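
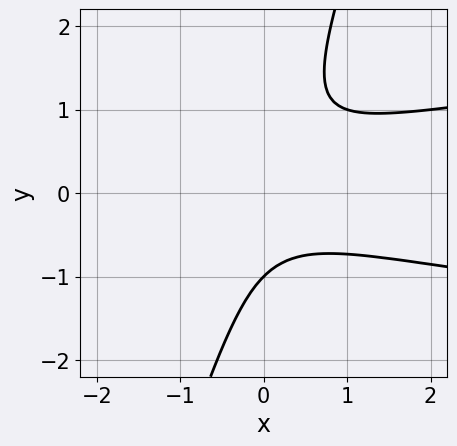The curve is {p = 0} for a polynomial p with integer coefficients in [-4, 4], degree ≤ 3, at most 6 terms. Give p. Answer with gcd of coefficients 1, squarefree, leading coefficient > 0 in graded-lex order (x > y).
3*x*y^2 - y^3 - x^2 - 1

1. The degree is 3 — the shape is more complex than any degree-2 curve.
2. Checking where it meets the axes: it meets the y-axis at y = -1 (among the integer gridlines); it misses every integer gridline on the x-axis.
3. Fitting integer coefficients to these (and the overall shape) gives p.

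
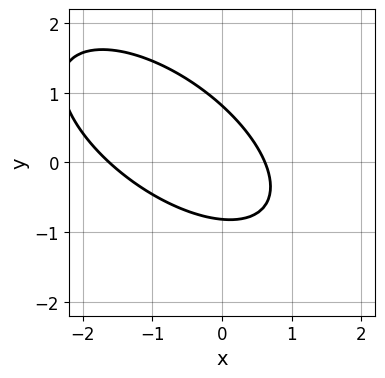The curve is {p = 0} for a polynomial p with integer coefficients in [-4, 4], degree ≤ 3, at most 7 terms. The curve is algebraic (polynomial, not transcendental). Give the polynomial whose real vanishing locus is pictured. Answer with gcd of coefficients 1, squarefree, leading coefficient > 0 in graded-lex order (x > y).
(a) The degree is 2 — a generic line meets the curve in up to 2 points.
(b) Putting this together gives p.

2*x^2 + 3*x*y + 3*y^2 + 2*x - 2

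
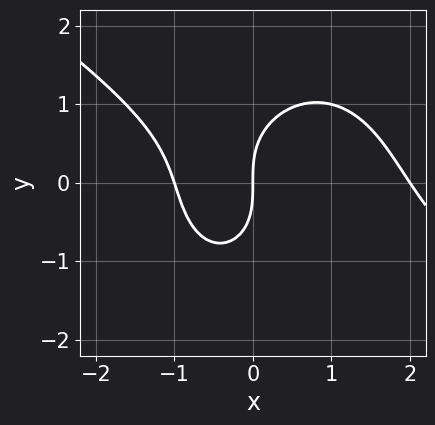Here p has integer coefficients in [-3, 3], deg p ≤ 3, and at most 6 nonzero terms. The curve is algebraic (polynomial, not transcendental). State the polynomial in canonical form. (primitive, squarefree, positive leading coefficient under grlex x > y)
The degree is 3 — the shape is more complex than any degree-2 curve.
Observable constraints: among the integer gridlines, it crosses the x-axis at x ∈ {-1, 0, 2}; one y-axis crossing is at y = 0.
Together with the visible shape, these determine p as stated.

x^3 + x^2*y + y^3 - x^2 - 2*x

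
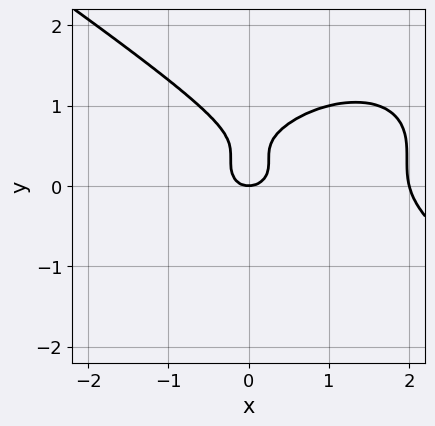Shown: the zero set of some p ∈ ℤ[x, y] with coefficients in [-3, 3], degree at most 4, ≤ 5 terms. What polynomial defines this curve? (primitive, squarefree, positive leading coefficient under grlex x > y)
x^3 + 3*y^3 - 2*x^2 - 3*y^2 + y

First, degree: no degree-2 curve has this shape, so deg p = 3.
Then, against the integer gridlines: the x-axis gridline crossings are at x ∈ {0, 2}; one y-axis crossing is at y = 0.
Finally, fitting integer coefficients to these (and the overall shape) gives p.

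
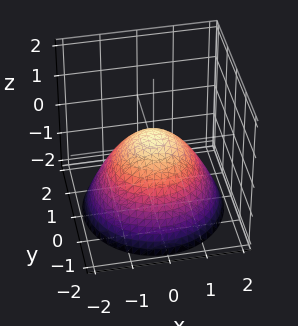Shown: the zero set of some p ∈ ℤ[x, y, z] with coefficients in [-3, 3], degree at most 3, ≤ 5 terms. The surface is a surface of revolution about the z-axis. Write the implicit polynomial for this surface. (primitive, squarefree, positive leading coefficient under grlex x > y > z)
(a) deg p = 2. A generic line meets the surface in up to 2 points.
(b) Symmetries: rotational symmetry about the z-axis ⇒ p depends on x, y only through x² + y².
(c) Reading off the gridlines: a circular section at z = -1 has radius between 1 and 2.
(d) Putting this together gives p.

2*x^2 + 2*y^2 + 3*z - 1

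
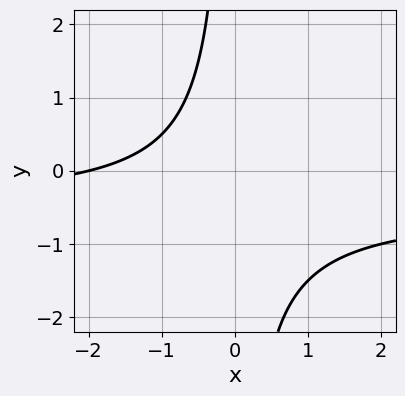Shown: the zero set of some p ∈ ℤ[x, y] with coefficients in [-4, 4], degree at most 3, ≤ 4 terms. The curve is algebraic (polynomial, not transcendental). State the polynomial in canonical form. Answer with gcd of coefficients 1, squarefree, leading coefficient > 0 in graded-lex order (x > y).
(a) The degree is 2 — a generic line meets the curve in up to 2 points.
(b) Observable constraints: it meets the x-axis at x = -2 (among the integer gridlines); it misses every integer gridline on the y-axis.
(c) Assembling these constraints gives the stated polynomial.

2*x*y + x + 2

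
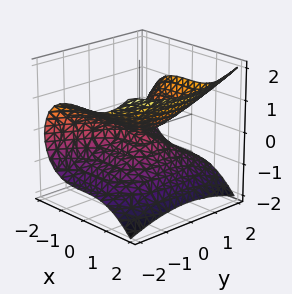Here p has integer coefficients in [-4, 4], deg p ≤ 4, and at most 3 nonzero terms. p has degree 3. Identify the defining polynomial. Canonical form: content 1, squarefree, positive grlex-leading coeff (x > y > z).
x^3 + y^2 - 3*z^2

The degree is 3 — the shape is more complex than any degree-2 surface.
From the visible intercepts: it crosses the z-axis at the gridline z = 0; one y-axis crossing is at y = 0; one x-axis crossing is at x = 0.
Matching integer coefficients to the picture gives p.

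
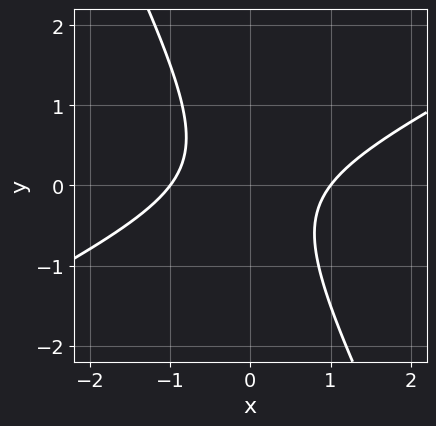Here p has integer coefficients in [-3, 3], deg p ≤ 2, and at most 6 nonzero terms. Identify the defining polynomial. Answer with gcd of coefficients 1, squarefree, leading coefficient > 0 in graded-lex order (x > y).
2*x^2 - 3*x*y - 2*y^2 - 2

(a) deg p = 2. A generic line meets the curve in up to 2 points.
(b) Checking where it meets the axes: the x-axis gridline crossings are at x ∈ {-1, 1}; no y-intercept at any integer in the box.
(c) The integer polynomial consistent with all of this is the stated p.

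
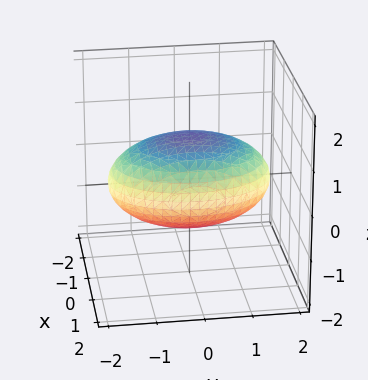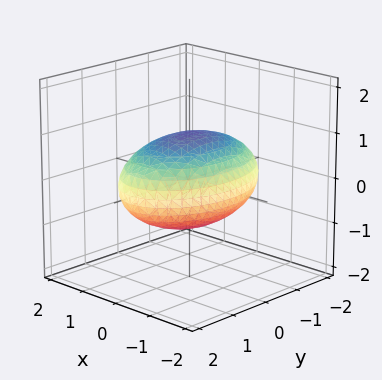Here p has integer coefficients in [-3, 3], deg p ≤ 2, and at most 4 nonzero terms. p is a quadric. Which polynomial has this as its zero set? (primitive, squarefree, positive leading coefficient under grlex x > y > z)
The degree is 2 — a closed, bounded, convex surface; a quadric.
Symmetries: it's symmetric under x → −x, forcing even powers of x; mirror symmetry z ↦ −z ⇒ only even powers of z; the y ↦ −y reflection is a symmetry, so y appears only in even powers.
From the visible intercepts: among the integer gridlines, it crosses the z-axis at z ∈ {-1, 1}.
Fitting integer coefficients to these (and the overall shape) gives p.

2*x^2 + y^2 + 3*z^2 - 3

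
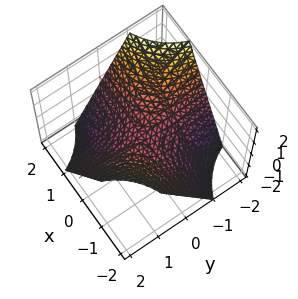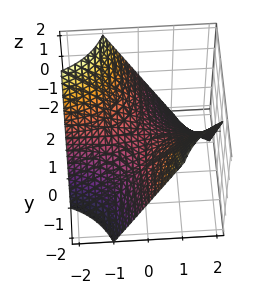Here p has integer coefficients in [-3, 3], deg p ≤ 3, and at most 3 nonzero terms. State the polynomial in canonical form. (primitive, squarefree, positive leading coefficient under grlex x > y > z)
1. deg p = 2. A saddle surface; a quadric.
2. From the visible intercepts: one z-axis crossing is at z = 0; every point of the y-axis in the box is on the surface; every point of the x-axis in the box is on the surface.
3. The integer polynomial consistent with all of this is the stated p.

x*y + z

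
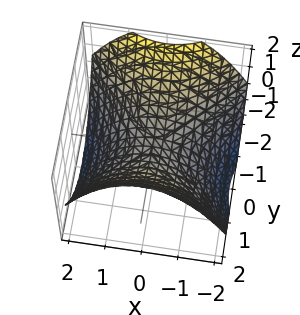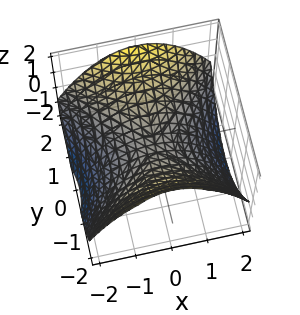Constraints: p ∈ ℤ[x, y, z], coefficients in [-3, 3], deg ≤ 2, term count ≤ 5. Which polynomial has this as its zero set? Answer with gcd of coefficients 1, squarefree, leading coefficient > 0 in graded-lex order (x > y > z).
1. deg p = 2. A hyperbolic paraboloid; a quadric.
2. Symmetries: mirror symmetry x ↦ −x ⇒ only even powers of x; the y ↦ −y reflection is a symmetry, so y appears only in even powers.
3. From the visible intercepts: it meets the y-axis at y = 0 (among the integer gridlines); it crosses the z-axis at the gridline z = 0.
4. Putting this together gives p.

x^2 - y^2 + 2*z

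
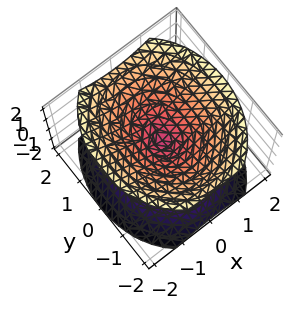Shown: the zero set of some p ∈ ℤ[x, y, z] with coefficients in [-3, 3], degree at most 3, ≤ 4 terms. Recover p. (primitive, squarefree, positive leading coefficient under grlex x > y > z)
First, I count 2 distinct pieces. They look like related sheets of one shape, so recover p as a whole.
Then, the degree is 2 — a double cone through the origin; a quadric.
Then, symmetries: mirror symmetry x ↦ −x ⇒ only even powers of x; mirror symmetry y ↦ −y ⇒ only even powers of y; mirror symmetry z ↦ −z ⇒ only even powers of z.
Then, from the visible intercepts: it meets the y-axis at y = 0 (among the integer gridlines); it meets the x-axis at x = 0 (among the integer gridlines); it meets the z-axis at z = 0 (among the integer gridlines).
Finally, solving for integer coefficients yields p as stated.

3*x^2 + 2*y^2 - 3*z^2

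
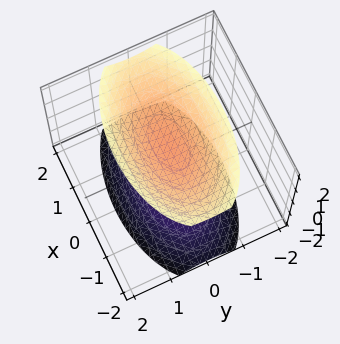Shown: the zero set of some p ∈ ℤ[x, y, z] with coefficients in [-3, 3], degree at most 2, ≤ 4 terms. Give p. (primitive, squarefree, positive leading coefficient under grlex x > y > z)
x^2 + 3*y^2 - 2*z^2 + 3

The picture has 2 separate pieces.
deg p = 2.
Symmetries: mirror symmetry x ↦ −x ⇒ only even powers of x; the z ↦ −z reflection is a symmetry, so z appears only in even powers; the y ↦ −y reflection is a symmetry, so y appears only in even powers.
From the axis intercepts and sections: the surface avoids every integer y-axis point in the box; it misses every integer gridline on the x-axis.
Matching integer coefficients to the picture gives p.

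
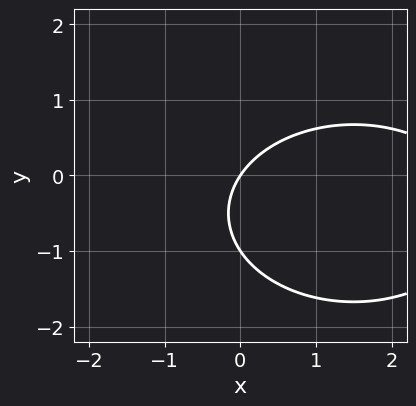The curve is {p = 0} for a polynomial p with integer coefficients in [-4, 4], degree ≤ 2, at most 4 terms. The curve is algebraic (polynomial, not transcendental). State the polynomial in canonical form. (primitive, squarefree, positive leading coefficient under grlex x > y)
x^2 + 2*y^2 - 3*x + 2*y

The degree is 2 — the shape is more complex than any degree-1 curve.
From the axis intercepts and sections: it crosses the x-axis at the gridline x = 0; among the integer gridlines, it crosses the y-axis at y ∈ {-1, 0}.
Fitting integer coefficients to these (and the overall shape) gives p.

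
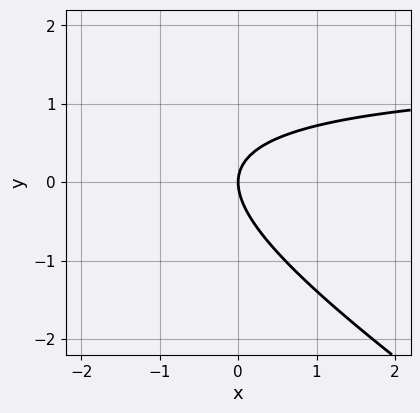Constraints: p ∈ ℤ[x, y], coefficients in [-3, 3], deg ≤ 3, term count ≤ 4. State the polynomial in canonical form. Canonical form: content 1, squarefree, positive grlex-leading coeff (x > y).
2*x*y + 3*y^2 - 3*x

(a) The degree is 2 — the shape is more complex than any degree-1 curve.
(b) From the visible intercepts: one x-axis crossing is at x = 0; one y-axis crossing is at y = 0.
(c) Matching integer coefficients to the picture gives p.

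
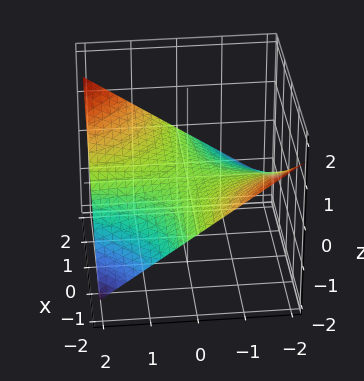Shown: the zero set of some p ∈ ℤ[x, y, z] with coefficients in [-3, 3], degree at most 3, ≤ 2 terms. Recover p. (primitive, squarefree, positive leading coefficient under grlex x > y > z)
x*y - 3*z

Degree: a hyperbolic paraboloid; a quadric, so deg p = 2.
Against the integer gridlines: the visible y-axis segment lies entirely on the surface; every point of the x-axis in the box is on the surface.
Putting this together gives p.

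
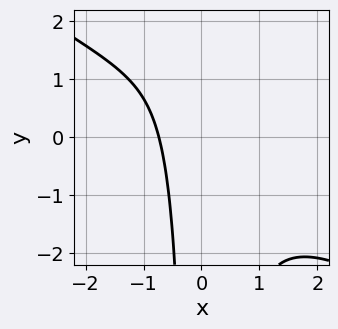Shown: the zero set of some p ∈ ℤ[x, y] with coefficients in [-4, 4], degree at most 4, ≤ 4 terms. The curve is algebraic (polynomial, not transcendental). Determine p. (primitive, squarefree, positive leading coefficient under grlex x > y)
2*x^3 + 3*x^2*y + 3*x + 3

First, degree: no degree-2 curve has this shape, so deg p = 3.
Next, against the integer gridlines: it misses every integer gridline on the y-axis.
Finally, together with the visible shape, these determine p as stated.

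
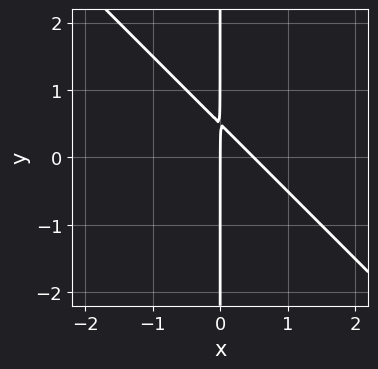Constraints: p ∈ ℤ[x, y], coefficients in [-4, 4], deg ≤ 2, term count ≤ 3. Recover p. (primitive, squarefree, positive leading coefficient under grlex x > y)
1. deg p = 2. The shape is more complex than any degree-1 curve.
2. Checking where it meets the axes: it crosses the x-axis at the gridline x = 0; the visible y-axis segment lies entirely on the curve.
3. Together with the visible shape, these determine p as stated.

2*x^2 + 2*x*y - x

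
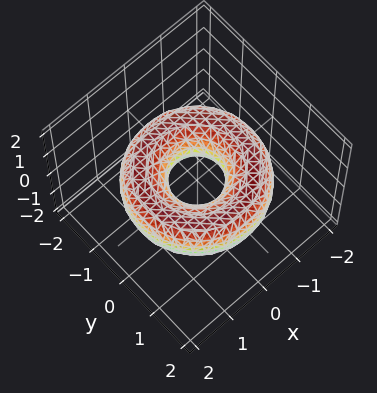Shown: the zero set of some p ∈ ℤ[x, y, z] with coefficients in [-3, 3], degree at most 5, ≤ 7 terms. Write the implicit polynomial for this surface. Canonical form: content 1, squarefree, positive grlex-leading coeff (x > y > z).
x^4 + 2*x^2*y^2 + y^4 - 3*x^2 - 3*y^2 + 3*z^2 + 1

(a) deg p = 4. The shape is more complex than any degree-3 surface.
(b) Symmetry: the surface is invariant under rotation about z: p = q(x² + y², z).
(c) Reading off the gridlines: a circular section at z = 0 has radius between 0 and 1; it misses every integer gridline on the z-axis.
(d) Assembling these constraints gives the stated polynomial.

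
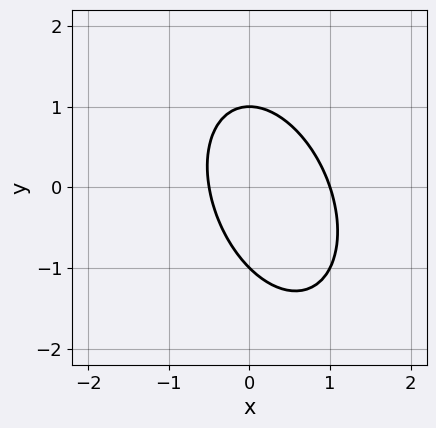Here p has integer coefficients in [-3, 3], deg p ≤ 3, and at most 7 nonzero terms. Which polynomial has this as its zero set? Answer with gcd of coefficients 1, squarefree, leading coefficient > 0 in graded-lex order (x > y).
2*x^2 + x*y + y^2 - x - 1

(a) The degree is 2 — a generic line meets the curve in up to 2 points.
(b) Checking where it meets the axes: among the integer gridlines, it crosses the y-axis at y ∈ {-1, 1}; it meets the x-axis at x = 1 (among the integer gridlines).
(c) Together with the visible shape, these determine p as stated.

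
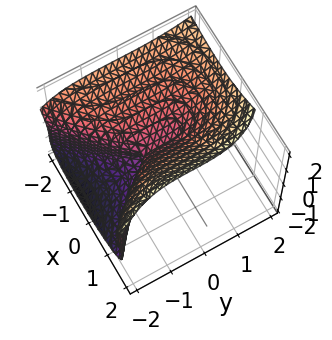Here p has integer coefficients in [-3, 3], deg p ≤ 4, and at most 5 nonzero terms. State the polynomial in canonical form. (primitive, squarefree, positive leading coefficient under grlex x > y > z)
The degree is 3 — a generic line meets the surface in up to 3 points.
Observable constraints: one y-axis crossing is at y = 0; it meets the z-axis at z = 0 (among the integer gridlines); one x-axis crossing is at x = 0.
Matching integer coefficients to the picture gives p.

2*x*z^2 + y^3 - 3*z^3 + 3*x^2 + 2*z^2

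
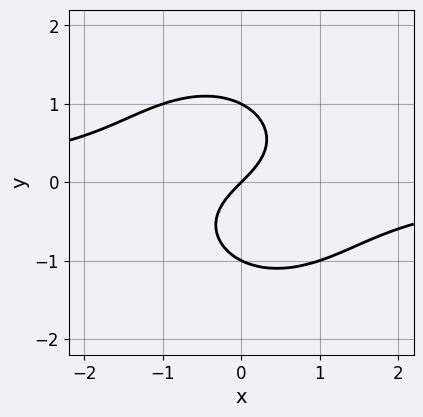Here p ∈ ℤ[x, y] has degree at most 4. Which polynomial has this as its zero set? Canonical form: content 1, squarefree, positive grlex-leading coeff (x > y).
The degree is 3 — the shape is more complex than any degree-2 curve.
Against the integer gridlines: it meets the x-axis at x = 0 (among the integer gridlines); the y-axis gridline crossings are at y ∈ {-1, 0, 1}.
Together with the visible shape, these determine p as stated.

x^2*y + y^3 + x - y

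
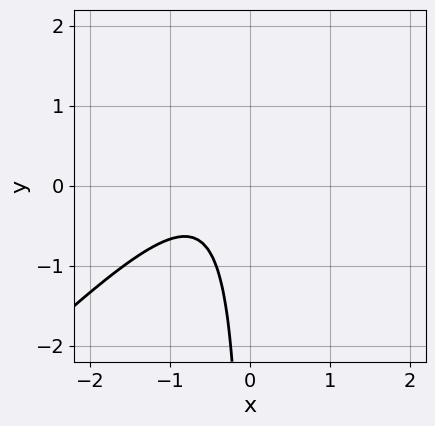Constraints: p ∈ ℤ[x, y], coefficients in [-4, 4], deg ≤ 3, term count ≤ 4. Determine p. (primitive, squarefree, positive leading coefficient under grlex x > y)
deg p = 2.
Observable constraints: no x-intercept at any integer in the box; no y-intercept at any integer in the box.
These observations pin down the coefficients.

3*x^2 - 3*x*y + 3*x + 2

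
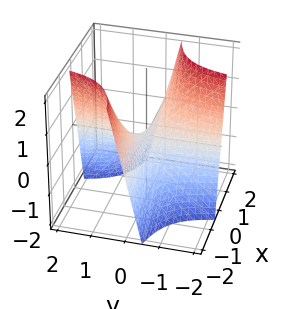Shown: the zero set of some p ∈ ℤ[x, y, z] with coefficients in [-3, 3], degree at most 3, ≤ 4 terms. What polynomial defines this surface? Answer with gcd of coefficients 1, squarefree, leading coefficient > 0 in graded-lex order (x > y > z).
2*x*y + z

(a) deg p = 2. The shape is more complex than any degree-1 surface.
(b) Observable constraints: the visible x-axis segment lies entirely on the surface; one z-axis crossing is at z = 0; the visible y-axis segment lies entirely on the surface.
(c) Together with the visible shape, these determine p as stated.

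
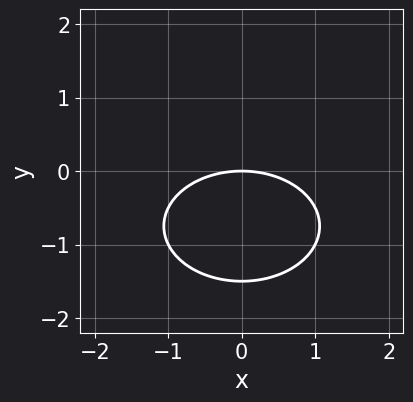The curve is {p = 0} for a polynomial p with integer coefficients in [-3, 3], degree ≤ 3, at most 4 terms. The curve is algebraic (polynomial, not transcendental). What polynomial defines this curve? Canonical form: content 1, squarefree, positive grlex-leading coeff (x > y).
x^2 + 2*y^2 + 3*y

1. deg p = 2. No degree-1 curve has this shape.
2. Symmetries: mirror symmetry x ↦ −x ⇒ only even powers of x.
3. Reading off the gridlines: it crosses the y-axis at the gridline y = 0; it crosses the x-axis at the gridline x = 0.
4. Fitting integer coefficients to these (and the overall shape) gives p.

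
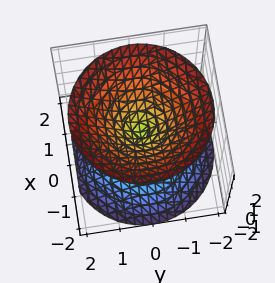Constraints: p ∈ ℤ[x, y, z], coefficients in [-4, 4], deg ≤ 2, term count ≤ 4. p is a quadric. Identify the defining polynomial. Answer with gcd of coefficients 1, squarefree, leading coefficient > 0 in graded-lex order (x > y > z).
x^2 + y^2 - z^2

1. I count 2 distinct pieces.
2. The degree is 2 — two nappes meeting at a single point; a quadric.
3. Symmetries: rotational symmetry about the z-axis ⇒ p depends on x, y only through x² + y²; mirror symmetry z ↦ −z ⇒ only even powers of z.
4. From the axis intercepts and sections: a circular section at z = -1 has radius exactly 1; it crosses the x-axis at the gridline x = 0; it meets the z-axis at z = 0 (among the integer gridlines).
5. These observations pin down the coefficients.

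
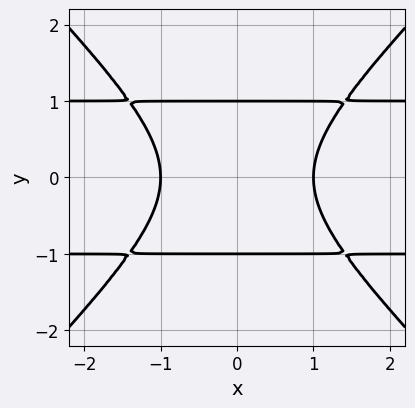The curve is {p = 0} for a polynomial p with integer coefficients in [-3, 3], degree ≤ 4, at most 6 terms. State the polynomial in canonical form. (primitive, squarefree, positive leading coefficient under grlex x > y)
x^2*y^2 - y^4 - x^2 + 1

First, the degree is 4 — the shape is more complex than any degree-3 curve.
Next, symmetries: it's symmetric under y → −y, forcing even powers of y; the x ↦ −x reflection is a symmetry, so x appears only in even powers.
Next, from the axis intercepts and sections: the x-axis gridline crossings are at x ∈ {-1, 1}; among the integer gridlines, it crosses the y-axis at y ∈ {-1, 1}.
Finally, these observations pin down the coefficients.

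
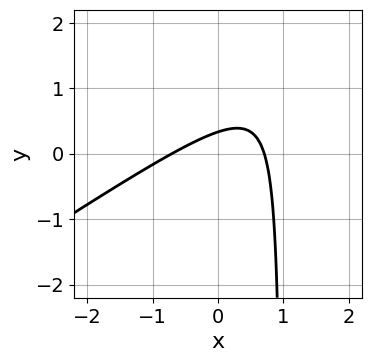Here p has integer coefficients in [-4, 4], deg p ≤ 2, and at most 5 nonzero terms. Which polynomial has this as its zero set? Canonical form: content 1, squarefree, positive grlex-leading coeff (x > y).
2*x^2 - 3*x*y + 3*y - 1

First, deg p = 2. The shape is more complex than any degree-1 curve.
Finally, the integer polynomial consistent with all of this is the stated p.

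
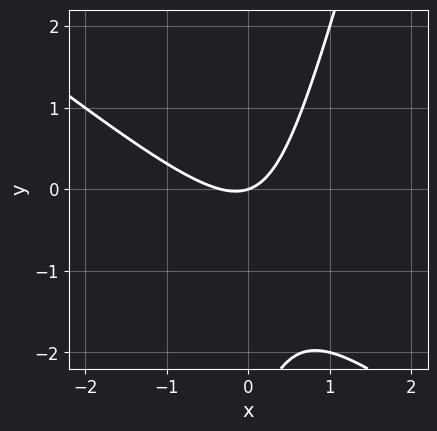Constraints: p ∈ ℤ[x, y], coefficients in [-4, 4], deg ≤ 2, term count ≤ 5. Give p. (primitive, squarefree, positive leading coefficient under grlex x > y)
3*x^2 + 3*x*y - y^2 + x - 3*y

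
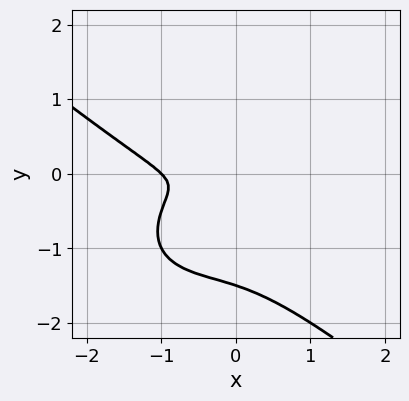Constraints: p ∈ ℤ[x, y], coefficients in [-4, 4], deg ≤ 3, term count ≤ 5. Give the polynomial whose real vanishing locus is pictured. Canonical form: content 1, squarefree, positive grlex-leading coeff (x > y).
x^3 + 2*y^3 + x^2 - x*y + 3*y^2

1. deg p = 3.
2. Checking where it meets the axes: it crosses the x-axis at the gridline x = -1.
3. Fitting integer coefficients to these (and the overall shape) gives p.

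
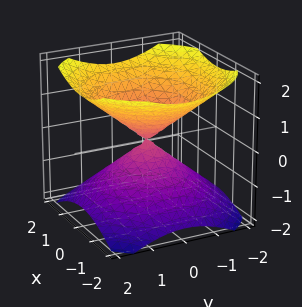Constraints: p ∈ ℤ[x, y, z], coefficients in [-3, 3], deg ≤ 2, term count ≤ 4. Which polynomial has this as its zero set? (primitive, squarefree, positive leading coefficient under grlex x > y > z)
2*x^2 + 2*y^2 - 3*z^2

First, the picture has 2 separate pieces. They look like related sheets of one shape, so recover p as a whole.
Next, the degree is 2 — two nappes meeting at a single point; a quadric.
Next, symmetries: rotational symmetry about the z-axis ⇒ p depends on x, y only through x² + y²; the z ↦ −z reflection is a symmetry, so z appears only in even powers.
Next, observable constraints: it crosses the y-axis at the gridline y = 0; one z-axis crossing is at z = 0; it crosses the x-axis at the gridline x = 0.
Finally, together with the visible shape, these determine p as stated.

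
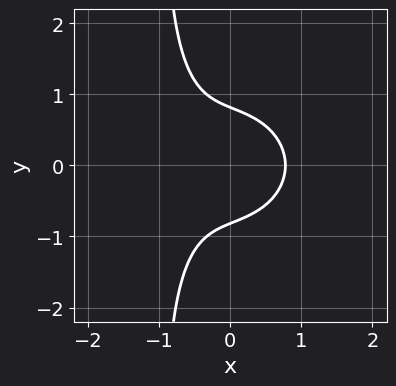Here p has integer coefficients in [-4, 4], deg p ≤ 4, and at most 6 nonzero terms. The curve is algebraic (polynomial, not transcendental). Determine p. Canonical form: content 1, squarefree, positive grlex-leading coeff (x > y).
1. The degree is 3 — a generic line meets the curve in up to 3 points.
2. Symmetries: it's symmetric under y → −y, forcing even powers of y.
3. Assembling these constraints gives the stated polynomial.

3*x^3 + 3*x*y^2 + x^2 + 3*y^2 - 2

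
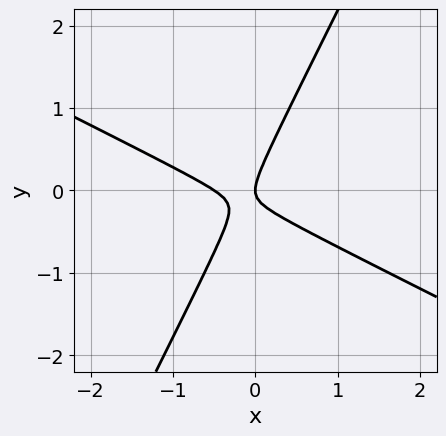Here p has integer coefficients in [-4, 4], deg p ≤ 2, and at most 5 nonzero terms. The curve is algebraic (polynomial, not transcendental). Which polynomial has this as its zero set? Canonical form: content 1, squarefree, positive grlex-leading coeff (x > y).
2*x^2 + 3*x*y - 2*y^2 + x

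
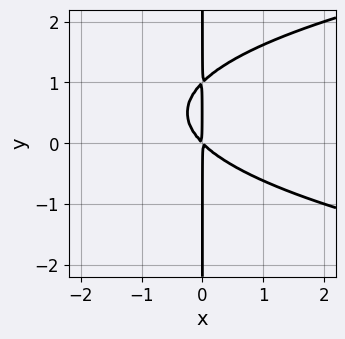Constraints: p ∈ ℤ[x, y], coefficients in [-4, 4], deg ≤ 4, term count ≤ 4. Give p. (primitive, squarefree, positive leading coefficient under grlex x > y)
Degree: a generic line meets the curve in up to 3 points, so deg p = 3.
From the visible intercepts: every point of the y-axis in the box is on the curve.
The integer polynomial consistent with all of this is the stated p.

x*y^2 - x^2 - x*y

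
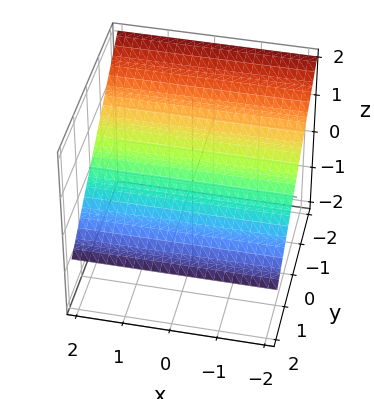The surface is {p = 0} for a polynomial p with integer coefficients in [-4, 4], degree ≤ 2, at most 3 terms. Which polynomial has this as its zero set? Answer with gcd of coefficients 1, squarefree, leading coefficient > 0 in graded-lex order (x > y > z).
2*y + 3*z - 2

(a) Degree: the surface is flat (a plane), so deg p = 1.
(b) Observable constraints: it misses every integer gridline on the x-axis; one y-axis crossing is at y = 1.
(c) Solving for integer coefficients yields p as stated.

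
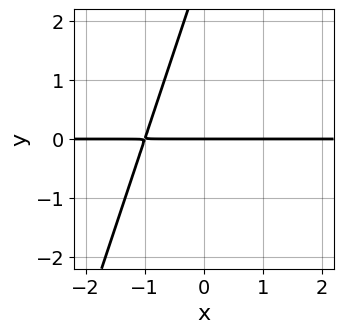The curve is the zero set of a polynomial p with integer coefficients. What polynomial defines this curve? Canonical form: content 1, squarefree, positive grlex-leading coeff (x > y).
3*x*y - y^2 + 3*y

(a) Degree: a generic line meets the curve in up to 2 points, so deg p = 2.
(b) Observable constraints: the visible x-axis segment lies entirely on the curve; it meets the y-axis at y = 0 (among the integer gridlines).
(c) Matching integer coefficients to the picture gives p.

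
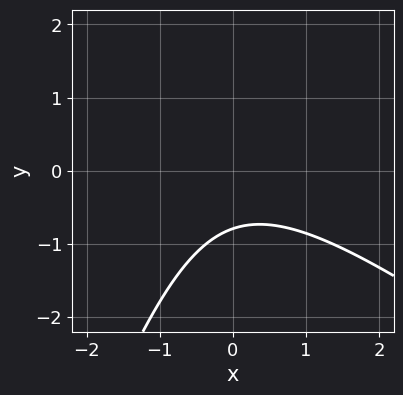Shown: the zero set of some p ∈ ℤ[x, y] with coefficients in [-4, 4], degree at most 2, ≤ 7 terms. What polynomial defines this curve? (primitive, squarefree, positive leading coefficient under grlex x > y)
Degree: the shape is more complex than any degree-1 curve, so deg p = 2.
Reading off the gridlines: it misses every integer gridline on the x-axis.
Assembling these constraints gives the stated polynomial.

2*x^2 + 2*x*y - y^2 + 3*y + 3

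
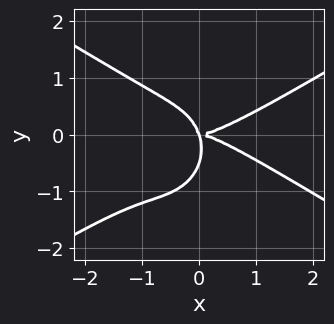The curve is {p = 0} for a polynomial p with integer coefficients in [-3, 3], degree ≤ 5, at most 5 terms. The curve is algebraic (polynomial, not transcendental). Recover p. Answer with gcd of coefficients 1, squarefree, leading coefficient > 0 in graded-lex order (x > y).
(a) Degree: the shape is more complex than any degree-3 curve, so deg p = 4.
(b) Against the integer gridlines: one x-axis crossing is at x = 0; one y-axis crossing is at y = 0.
(c) The integer polynomial consistent with all of this is the stated p.

x^4 - 2*x^2*y^2 - 2*y^4 - 3*x*y^2 - y^3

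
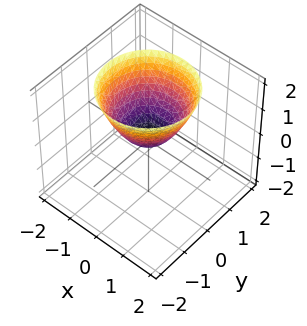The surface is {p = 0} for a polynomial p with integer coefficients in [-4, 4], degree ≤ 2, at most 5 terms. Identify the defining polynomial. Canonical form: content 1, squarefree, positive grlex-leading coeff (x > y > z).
First, deg p = 2. A paraboloid; a quadric.
Next, by symmetry, the z-axis is an axis of rotation, so x and y enter only as x² + y².
Next, from the visible intercepts: it crosses the z-axis at the gridline z = 0; a circular section at z = 1 has radius exactly 1; it meets the x-axis at x = 0 (among the integer gridlines).
Finally, together with the visible shape, these determine p as stated.

x^2 + y^2 - z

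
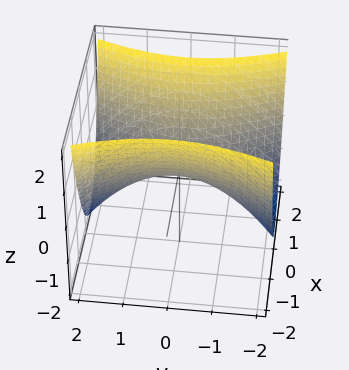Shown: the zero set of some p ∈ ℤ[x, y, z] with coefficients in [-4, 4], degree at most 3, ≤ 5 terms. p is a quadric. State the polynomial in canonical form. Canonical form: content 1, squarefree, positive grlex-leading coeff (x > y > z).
1. deg p = 2. A hyperbolic paraboloid; a quadric.
2. Symmetries: mirror symmetry y ↦ −y ⇒ only even powers of y; mirror symmetry x ↦ −x ⇒ only even powers of x.
3. From the visible intercepts: it meets the x-axis at x = 0 (among the integer gridlines); it crosses the y-axis at the gridline y = 0; it crosses the z-axis at the gridline z = 0.
4. Fitting integer coefficients to these (and the overall shape) gives p.

3*x^2 - y^2 - 3*z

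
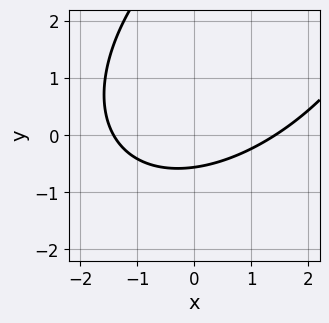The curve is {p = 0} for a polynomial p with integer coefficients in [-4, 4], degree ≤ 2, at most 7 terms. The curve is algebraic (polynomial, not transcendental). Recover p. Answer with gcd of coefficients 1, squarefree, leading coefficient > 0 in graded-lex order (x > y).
x^2 - x*y + y^2 - 3*y - 2

1. The degree is 2 — no degree-1 curve has this shape.
2. Putting this together gives p.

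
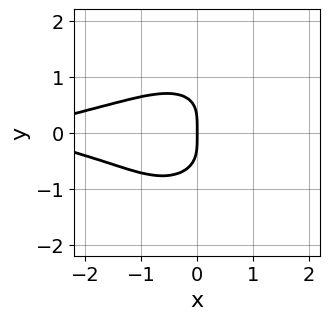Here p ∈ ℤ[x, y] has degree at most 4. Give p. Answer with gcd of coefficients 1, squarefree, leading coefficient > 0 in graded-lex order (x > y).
3*x^2*y^2 - x*y^3 + 3*y^4 + x^2 + 3*x

Degree: a generic line meets the curve in up to 4 points, so deg p = 4.
Against the integer gridlines: one x-axis crossing is at x = 0; it meets the y-axis at y = 0 (among the integer gridlines).
The integer polynomial consistent with all of this is the stated p.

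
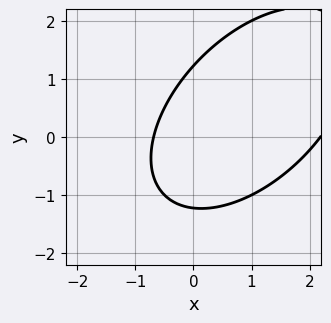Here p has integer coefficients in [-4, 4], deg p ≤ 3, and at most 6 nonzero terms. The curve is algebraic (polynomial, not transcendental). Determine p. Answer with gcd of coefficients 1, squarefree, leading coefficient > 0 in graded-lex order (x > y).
2*x^2 - 2*x*y + 2*y^2 - 3*x - 3

1. The degree is 2 — the shape is more complex than any degree-1 curve.
2. Putting this together gives p.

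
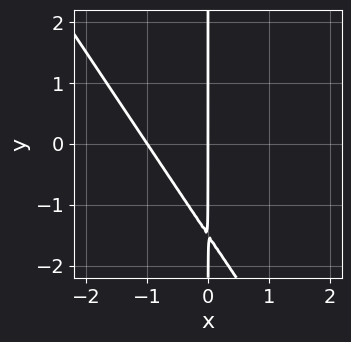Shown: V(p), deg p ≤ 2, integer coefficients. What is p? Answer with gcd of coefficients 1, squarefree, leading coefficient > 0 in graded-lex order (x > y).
First, the degree is 2 — a generic line meets the curve in up to 2 points.
Then, from the axis intercepts and sections: among the integer gridlines, it crosses the x-axis at x ∈ {-1, 0}; every point of the y-axis in the box is on the curve.
Finally, assembling these constraints gives the stated polynomial.

3*x^2 + 2*x*y + 3*x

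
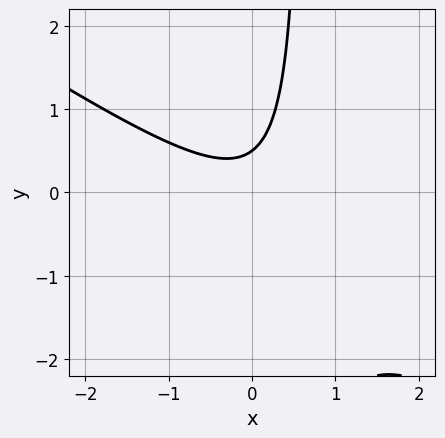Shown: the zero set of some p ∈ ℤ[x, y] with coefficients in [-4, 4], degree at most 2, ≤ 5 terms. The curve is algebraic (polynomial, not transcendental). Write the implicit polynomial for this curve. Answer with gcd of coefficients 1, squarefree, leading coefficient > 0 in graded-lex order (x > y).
2*x^2 + 3*x*y - 2*y + 1

First, degree: the shape is more complex than any degree-1 curve, so deg p = 2.
Then, observable constraints: the curve avoids every integer x-axis point in the box.
Finally, putting this together gives p.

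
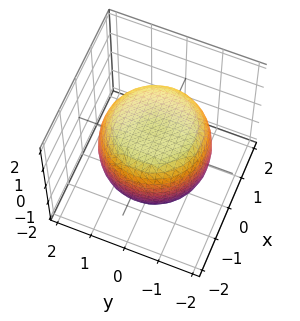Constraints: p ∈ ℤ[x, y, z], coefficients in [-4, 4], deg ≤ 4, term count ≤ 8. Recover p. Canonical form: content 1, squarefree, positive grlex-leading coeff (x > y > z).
x^4 + 2*x^2*y^2 + y^4 - x^2 - y^2 + 2*z^2 - 3

deg p = 4.
Symmetry: the surface is invariant under rotation about z: p = q(x² + y², z).
Observable constraints: a circular section at z = -1 has radius between 1 and 2.
Fitting integer coefficients to these (and the overall shape) gives p.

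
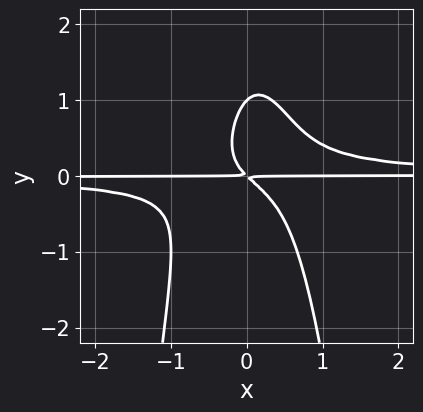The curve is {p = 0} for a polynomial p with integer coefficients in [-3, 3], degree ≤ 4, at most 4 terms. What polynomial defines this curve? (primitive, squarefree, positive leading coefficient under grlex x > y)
1. deg p = 4. A generic line meets the curve in up to 4 points.
2. From the axis intercepts and sections: it meets the y-axis at y = 1 (among the integer gridlines); the visible x-axis segment lies entirely on the curve.
3. Matching integer coefficients to the picture gives p.

3*x^2*y^2 + y^3 - x*y - y^2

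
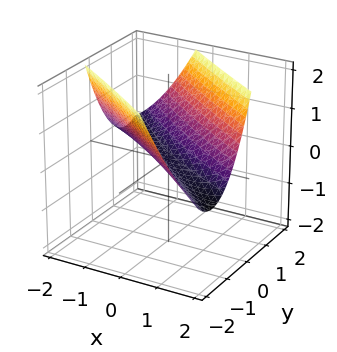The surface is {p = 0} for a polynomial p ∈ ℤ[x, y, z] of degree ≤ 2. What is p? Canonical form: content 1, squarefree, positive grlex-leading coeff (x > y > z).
deg p = 2. The shape is more complex than any degree-1 surface.
Against the integer gridlines: it meets the z-axis at z = 0 (among the integer gridlines); one x-axis crossing is at x = 0; it meets the y-axis at y = 0 (among the integer gridlines).
Together with the visible shape, these determine p as stated.

x^2 + 3*x*y + 2*y^2 - 3*z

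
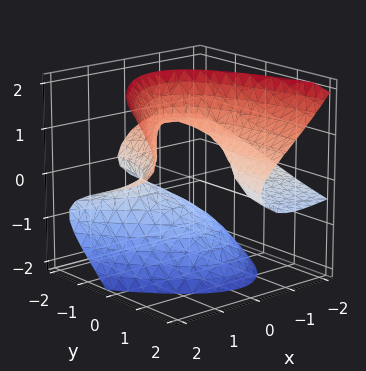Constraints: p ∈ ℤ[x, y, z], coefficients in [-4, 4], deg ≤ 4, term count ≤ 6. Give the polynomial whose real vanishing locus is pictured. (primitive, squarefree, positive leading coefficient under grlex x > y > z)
3*x^2*z - 3*y*z^2 - 2*z^3 - 2*x*y - 1

The degree is 3 — a generic line meets the surface in up to 3 points.
Reading off the gridlines: it misses every integer gridline on the x-axis; no y-intercept at any integer in the box.
Together with the visible shape, these determine p as stated.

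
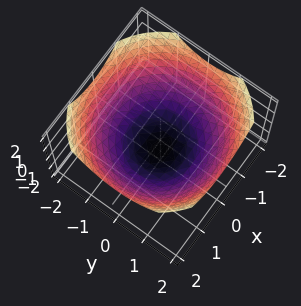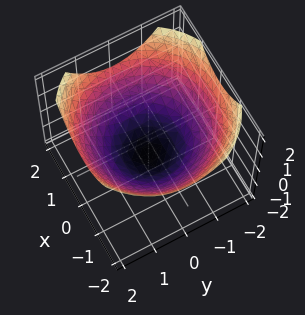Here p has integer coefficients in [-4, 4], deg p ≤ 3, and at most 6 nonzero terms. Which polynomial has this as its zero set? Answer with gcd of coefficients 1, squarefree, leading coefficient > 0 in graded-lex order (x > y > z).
x^2 + y^2 - 2*z - 2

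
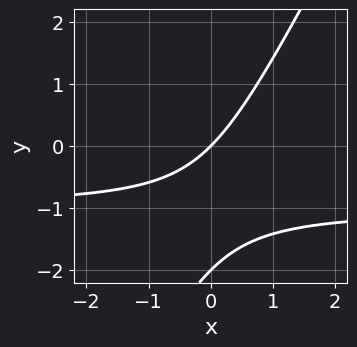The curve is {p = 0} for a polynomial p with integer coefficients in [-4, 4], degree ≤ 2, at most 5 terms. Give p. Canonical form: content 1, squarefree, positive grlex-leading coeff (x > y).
2*x*y - y^2 + 2*x - 2*y

Degree: a generic line meets the curve in up to 2 points, so deg p = 2.
Reading off the gridlines: it crosses the x-axis at the gridline x = 0; among the integer gridlines, it crosses the y-axis at y ∈ {-2, 0}.
Fitting integer coefficients to these (and the overall shape) gives p.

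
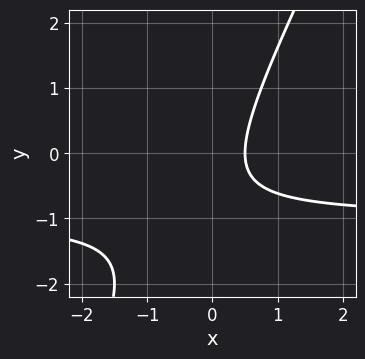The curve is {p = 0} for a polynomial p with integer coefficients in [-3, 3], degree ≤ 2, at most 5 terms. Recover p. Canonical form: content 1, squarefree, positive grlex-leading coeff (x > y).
2*x*y - y^2 + 2*x - y - 1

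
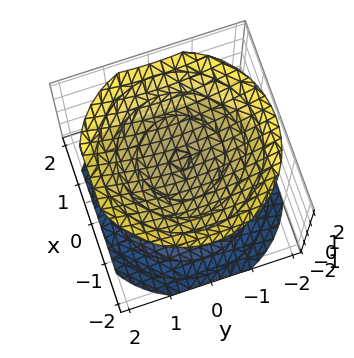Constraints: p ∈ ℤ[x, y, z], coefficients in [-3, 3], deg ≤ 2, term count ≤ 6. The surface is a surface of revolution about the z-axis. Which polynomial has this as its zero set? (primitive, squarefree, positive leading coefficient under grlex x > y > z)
First, the picture has 2 separate pieces.
Then, degree: no degree-1 surface has this shape, so deg p = 2.
Then, symmetry: the z-axis is an axis of rotation, so x and y enter only as x² + y².
Then, observable constraints: the surface avoids every integer x-axis point in the box; among the integer gridlines, it crosses the z-axis at z ∈ {-1, 1}; no y-intercept at any integer in the box.
Finally, these observations pin down the coefficients.

2*x^2 + 2*y^2 - 3*z^2 + 3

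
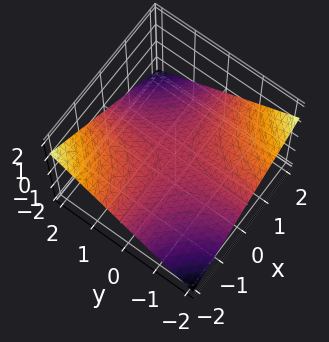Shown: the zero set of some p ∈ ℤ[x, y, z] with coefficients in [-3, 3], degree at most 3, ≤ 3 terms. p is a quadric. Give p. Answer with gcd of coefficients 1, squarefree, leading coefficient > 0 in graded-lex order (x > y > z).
Degree: a hyperbolic paraboloid; a quadric, so deg p = 2.
Observable constraints: it crosses the z-axis at the gridline z = 0; the visible y-axis segment lies entirely on the surface.
Assembling these constraints gives the stated polynomial. Check: (-1, 0, 0) on the x-axis lies on the surface, and p(-1, 0, 0) = 0. ✓

x*y + 3*z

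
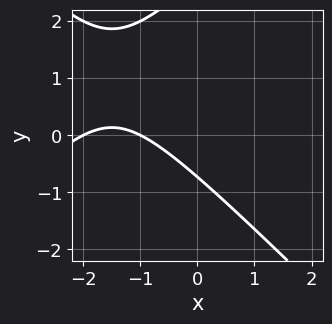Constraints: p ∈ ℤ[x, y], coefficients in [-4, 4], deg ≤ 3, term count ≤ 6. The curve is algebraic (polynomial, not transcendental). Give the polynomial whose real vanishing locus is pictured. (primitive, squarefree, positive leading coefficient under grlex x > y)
(a) Degree: the shape is more complex than any degree-1 curve, so deg p = 2.
(b) From the axis intercepts and sections: the x-axis gridline crossings are at x ∈ {-2, -1}.
(c) The integer polynomial consistent with all of this is the stated p.

x^2 - y^2 + 3*x + 2*y + 2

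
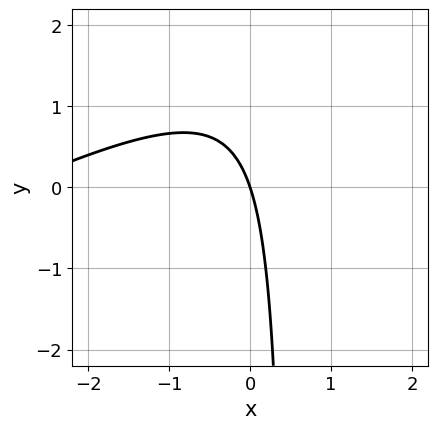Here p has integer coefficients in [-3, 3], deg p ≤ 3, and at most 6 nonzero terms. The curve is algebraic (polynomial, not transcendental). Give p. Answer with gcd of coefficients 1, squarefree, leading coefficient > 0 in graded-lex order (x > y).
deg p = 2. A generic line meets the curve in up to 2 points.
Checking where it meets the axes: it crosses the y-axis at the gridline y = 0; one x-axis crossing is at x = 0.
Matching integer coefficients to the picture gives p.

x^2 - 2*x*y + 3*x + y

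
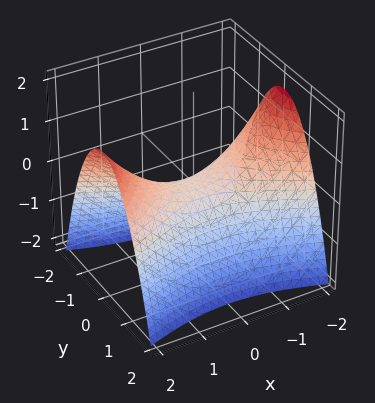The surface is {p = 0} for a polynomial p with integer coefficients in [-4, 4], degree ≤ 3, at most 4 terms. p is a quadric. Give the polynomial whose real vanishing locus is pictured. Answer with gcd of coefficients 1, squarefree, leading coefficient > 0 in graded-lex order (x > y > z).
x^2 - 3*y^2 - 3*z

(a) deg p = 2.
(b) Symmetries: the x ↦ −x reflection is a symmetry, so x appears only in even powers; mirror symmetry y ↦ −y ⇒ only even powers of y.
(c) Reading off the gridlines: it meets the z-axis at z = 0 (among the integer gridlines); one y-axis crossing is at y = 0; one x-axis crossing is at x = 0.
(d) These observations pin down the coefficients.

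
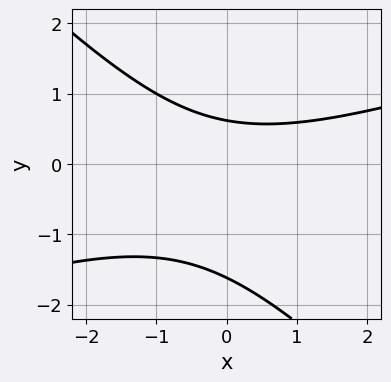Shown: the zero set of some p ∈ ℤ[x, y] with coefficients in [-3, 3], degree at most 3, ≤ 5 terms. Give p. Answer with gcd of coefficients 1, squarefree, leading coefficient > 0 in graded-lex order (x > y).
x^2 - 2*x*y - 3*y^2 - 3*y + 3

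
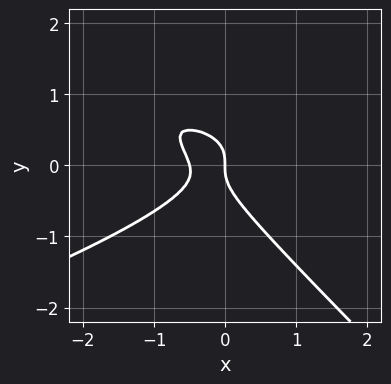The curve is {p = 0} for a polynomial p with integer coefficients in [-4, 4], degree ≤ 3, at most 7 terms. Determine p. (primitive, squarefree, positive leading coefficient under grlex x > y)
x^2*y - 2*x*y^2 - 3*y^3 - 2*x^2 - x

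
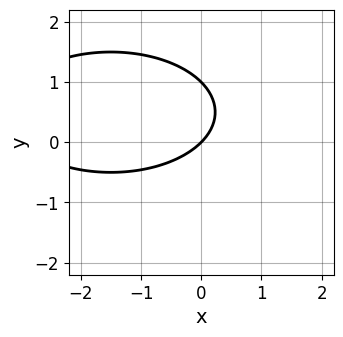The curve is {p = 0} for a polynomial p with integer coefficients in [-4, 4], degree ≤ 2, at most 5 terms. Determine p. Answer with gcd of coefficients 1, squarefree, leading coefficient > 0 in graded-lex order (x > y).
x^2 + 3*y^2 + 3*x - 3*y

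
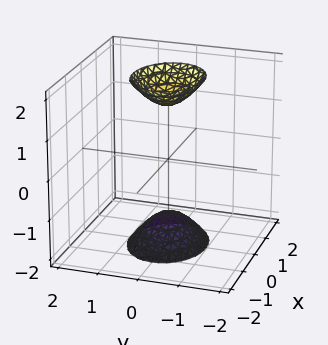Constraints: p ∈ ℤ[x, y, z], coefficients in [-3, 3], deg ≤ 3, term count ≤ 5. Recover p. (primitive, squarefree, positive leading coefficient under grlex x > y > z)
2*x^2 + 3*y^2 - z^2 + 2

(a) There are 2 components. They look like related sheets of one shape, so recover p as a whole.
(b) deg p = 2. Two separate bowl-shaped sheets opening away from each other; a quadric.
(c) Symmetries: it's symmetric under x → −x, forcing even powers of x; the y ↦ −y reflection is a symmetry, so y appears only in even powers; it's symmetric under z → −z, forcing even powers of z.
(d) Checking where it meets the axes: the surface avoids every integer x-axis point in the box; no y-intercept at any integer in the box.
(e) Solving for integer coefficients yields p as stated.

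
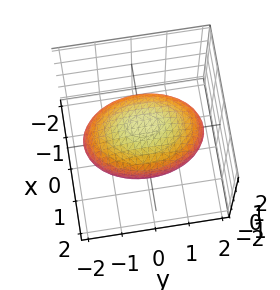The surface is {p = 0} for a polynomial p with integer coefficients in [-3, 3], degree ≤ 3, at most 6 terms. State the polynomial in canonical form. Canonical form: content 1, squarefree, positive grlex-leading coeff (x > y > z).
2*x^2 + y^2 + 3*z^2 - 3

(a) The degree is 2 — a closed, bounded, convex surface; a quadric.
(b) Symmetries: it's symmetric under x → −x, forcing even powers of x; the y ↦ −y reflection is a symmetry, so y appears only in even powers; the z ↦ −z reflection is a symmetry, so z appears only in even powers.
(c) From the axis intercepts and sections: the z-axis gridline crossings are at z ∈ {-1, 1}.
(d) The integer polynomial consistent with all of this is the stated p.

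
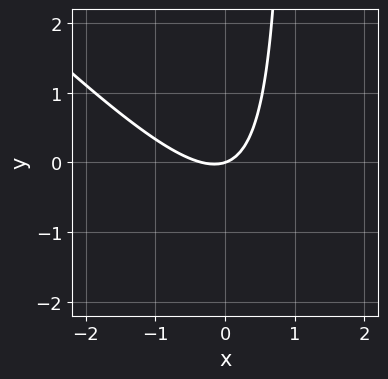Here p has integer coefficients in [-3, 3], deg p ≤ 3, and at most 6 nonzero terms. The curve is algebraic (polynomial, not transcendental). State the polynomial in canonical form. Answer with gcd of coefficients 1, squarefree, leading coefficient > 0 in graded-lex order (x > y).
3*x^2 + 3*x*y + x - 3*y

The degree is 2 — a generic line meets the curve in up to 2 points.
Observable constraints: one x-axis crossing is at x = 0; one y-axis crossing is at y = 0.
Assembling these constraints gives the stated polynomial.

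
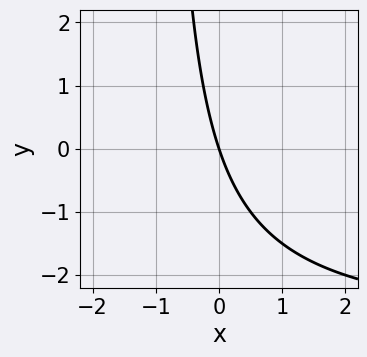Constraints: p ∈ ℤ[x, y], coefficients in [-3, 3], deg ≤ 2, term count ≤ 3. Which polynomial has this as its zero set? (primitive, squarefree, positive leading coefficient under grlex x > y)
The degree is 2 — the shape is more complex than any degree-1 curve.
Observable constraints: it meets the x-axis at x = 0 (among the integer gridlines); it meets the y-axis at y = 0 (among the integer gridlines).
Matching integer coefficients to the picture gives p.

x*y + 3*x + y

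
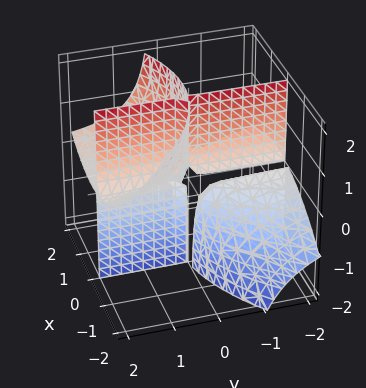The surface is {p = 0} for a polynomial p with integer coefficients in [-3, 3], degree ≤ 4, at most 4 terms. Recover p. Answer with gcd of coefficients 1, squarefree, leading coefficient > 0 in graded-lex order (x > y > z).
x^3 - 3*x*y*z - x^2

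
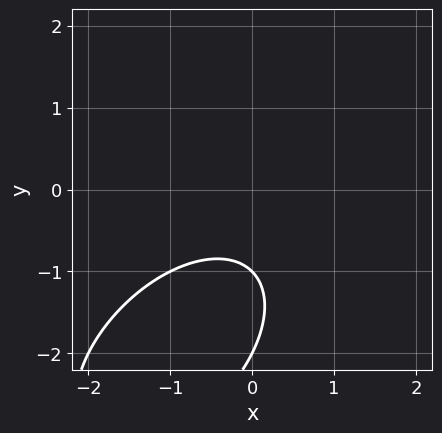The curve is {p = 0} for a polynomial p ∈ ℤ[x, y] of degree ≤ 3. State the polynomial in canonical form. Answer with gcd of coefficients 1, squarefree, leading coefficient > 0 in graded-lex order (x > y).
First, the degree is 2 — no degree-1 curve has this shape.
Next, from the visible intercepts: among the integer gridlines, it crosses the y-axis at y ∈ {-2, -1}; it misses every integer gridline on the x-axis.
Finally, assembling these constraints gives the stated polynomial.

x^2 - x*y + y^2 + 3*y + 2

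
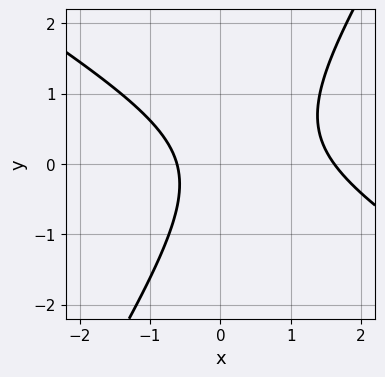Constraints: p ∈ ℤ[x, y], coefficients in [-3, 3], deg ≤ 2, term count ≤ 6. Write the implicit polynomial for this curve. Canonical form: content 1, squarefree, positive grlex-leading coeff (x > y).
1. The degree is 2 — no degree-1 curve has this shape.
2. From the axis intercepts and sections: it misses every integer gridline on the y-axis.
3. Fitting integer coefficients to these (and the overall shape) gives p.

x^2 + x*y - y^2 - x - 1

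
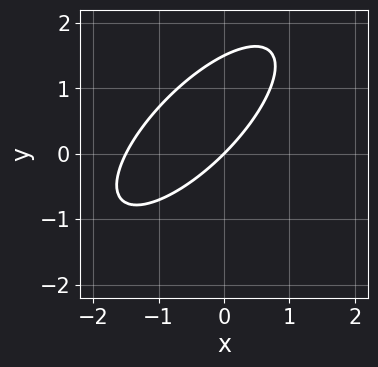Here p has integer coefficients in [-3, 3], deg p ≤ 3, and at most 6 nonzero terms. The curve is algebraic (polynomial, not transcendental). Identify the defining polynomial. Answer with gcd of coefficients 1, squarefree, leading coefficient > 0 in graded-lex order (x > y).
2*x^2 - 3*x*y + 2*y^2 + 3*x - 3*y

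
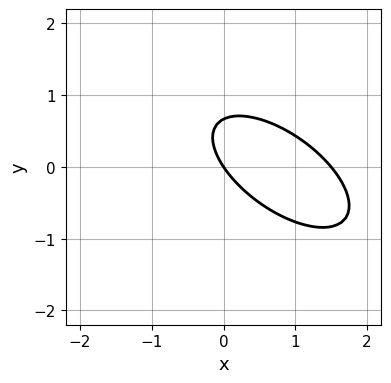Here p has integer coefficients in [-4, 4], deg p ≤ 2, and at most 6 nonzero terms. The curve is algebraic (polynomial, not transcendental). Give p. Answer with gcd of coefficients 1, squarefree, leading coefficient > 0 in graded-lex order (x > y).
Degree: no degree-1 curve has this shape, so deg p = 2.
From the visible intercepts: it meets the x-axis at x = 0 (among the integer gridlines); one y-axis crossing is at y = 0.
Putting this together gives p.

2*x^2 + 3*x*y + 3*y^2 - 3*x - 2*y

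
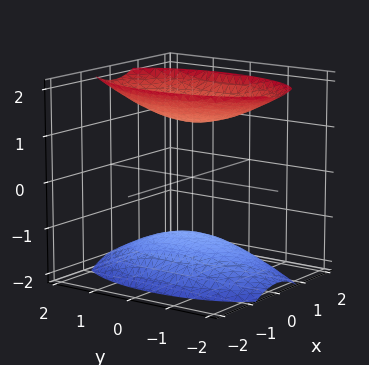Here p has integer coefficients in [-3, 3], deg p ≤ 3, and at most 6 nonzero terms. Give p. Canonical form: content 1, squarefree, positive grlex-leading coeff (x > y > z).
First, the picture has 2 separate pieces. Treating them together as one polynomial.
Then, degree: two separate bowl-shaped sheets opening away from each other; a quadric, so deg p = 2.
Next, symmetries: it's symmetric under y → −y, forcing even powers of y; the x ↦ −x reflection is a symmetry, so x appears only in even powers; the z ↦ −z reflection is a symmetry, so z appears only in even powers.
Then, against the integer gridlines: the surface avoids every integer y-axis point in the box; the surface avoids every integer x-axis point in the box.
Finally, these observations pin down the coefficients.

3*x^2 + y^2 - 2*z^2 + 3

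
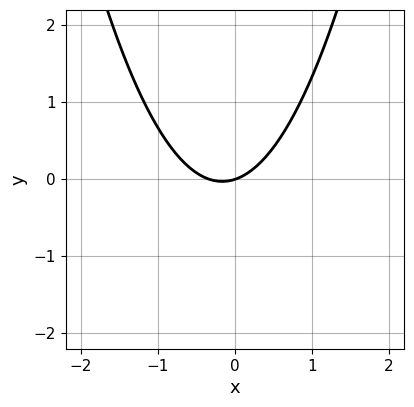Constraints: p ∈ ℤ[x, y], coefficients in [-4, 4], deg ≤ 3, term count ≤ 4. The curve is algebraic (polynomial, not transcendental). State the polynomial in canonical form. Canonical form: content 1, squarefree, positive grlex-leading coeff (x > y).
3*x^2 + x - 3*y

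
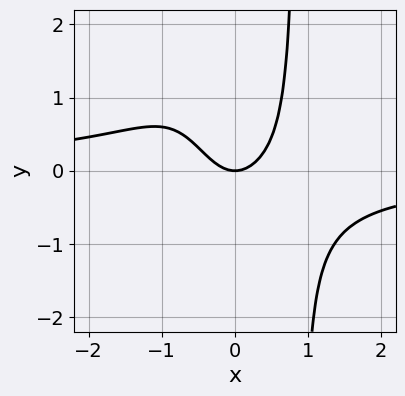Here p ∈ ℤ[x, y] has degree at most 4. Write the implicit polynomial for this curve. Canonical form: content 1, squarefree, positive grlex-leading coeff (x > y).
3*x^3*y + 3*x^2 - 2*y

First, the degree is 4 — the shape is more complex than any degree-3 curve.
Then, checking where it meets the axes: it meets the x-axis at x = 0 (among the integer gridlines); one y-axis crossing is at y = 0.
Finally, putting this together gives p.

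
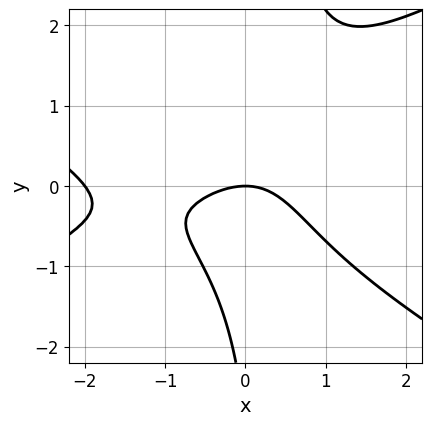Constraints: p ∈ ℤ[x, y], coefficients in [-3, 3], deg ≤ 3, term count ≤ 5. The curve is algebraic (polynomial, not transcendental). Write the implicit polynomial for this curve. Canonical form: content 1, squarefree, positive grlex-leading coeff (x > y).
x^3 - 3*x*y^2 + 2*x^2 + y^2 + 3*y

(a) Degree: a generic line meets the curve in up to 3 points, so deg p = 3.
(b) From the axis intercepts and sections: one y-axis crossing is at y = 0; among the integer gridlines, it crosses the x-axis at x ∈ {-2, 0}.
(c) Together with the visible shape, these determine p as stated.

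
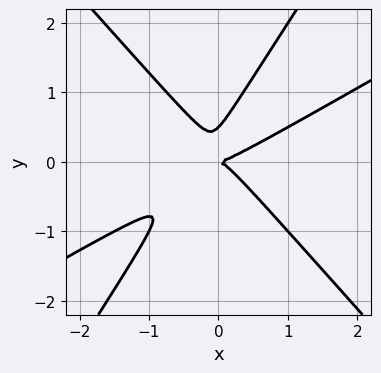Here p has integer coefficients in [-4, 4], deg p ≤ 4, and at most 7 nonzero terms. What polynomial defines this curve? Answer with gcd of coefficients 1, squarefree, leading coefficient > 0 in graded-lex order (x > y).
2*x^3 - 3*x^2*y - 2*x*y^2 + 2*y^3 - y^2

First, the degree is 3 — no degree-2 curve has this shape.
Next, against the integer gridlines: it meets the y-axis at y = 0 (among the integer gridlines); one x-axis crossing is at x = 0.
Finally, fitting integer coefficients to these (and the overall shape) gives p.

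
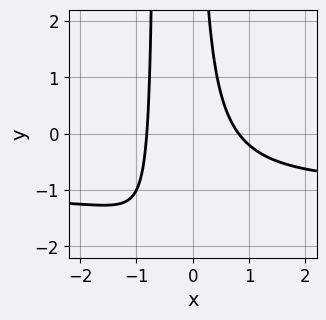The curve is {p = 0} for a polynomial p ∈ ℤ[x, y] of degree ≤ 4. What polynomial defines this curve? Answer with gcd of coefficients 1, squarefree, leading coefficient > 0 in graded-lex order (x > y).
3*x^2*y + 3*x^2 + 2*x*y - 2

The degree is 3 — the shape is more complex than any degree-2 curve.
Checking where it meets the axes: no y-intercept at any integer in the box.
The integer polynomial consistent with all of this is the stated p.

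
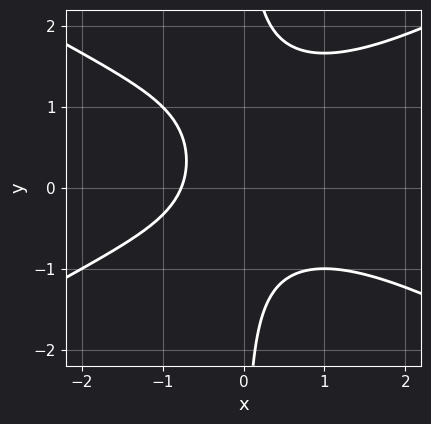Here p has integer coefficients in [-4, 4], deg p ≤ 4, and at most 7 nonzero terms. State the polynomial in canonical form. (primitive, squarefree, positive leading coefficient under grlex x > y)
1. deg p = 3. No degree-2 curve has this shape.
2. Observable constraints: no y-intercept at any integer in the box.
3. Matching integer coefficients to the picture gives p.

x^3 - 3*x*y^2 + 2*x*y + 2*x + 2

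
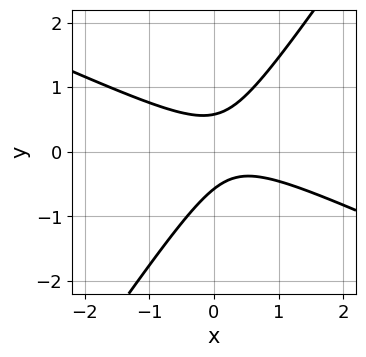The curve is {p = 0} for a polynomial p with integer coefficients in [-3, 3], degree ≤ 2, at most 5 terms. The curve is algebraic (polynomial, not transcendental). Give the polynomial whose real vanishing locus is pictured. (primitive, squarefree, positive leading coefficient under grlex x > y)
(a) deg p = 2.
(b) Against the integer gridlines: the curve avoids every integer x-axis point in the box.
(c) Matching integer coefficients to the picture gives p.

2*x^2 + 3*x*y - 3*y^2 - x + 1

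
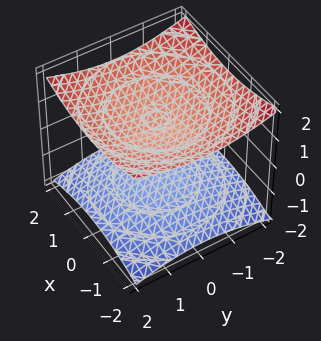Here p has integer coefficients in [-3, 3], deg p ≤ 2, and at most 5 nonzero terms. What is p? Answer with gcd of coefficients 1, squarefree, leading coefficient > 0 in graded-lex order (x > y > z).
x^2 + y^2 - 3*z^2 + 3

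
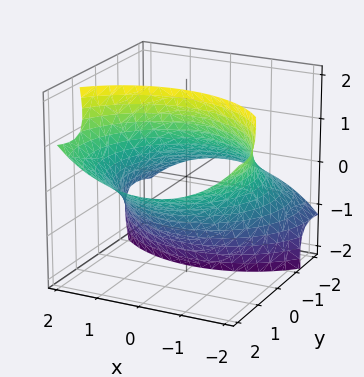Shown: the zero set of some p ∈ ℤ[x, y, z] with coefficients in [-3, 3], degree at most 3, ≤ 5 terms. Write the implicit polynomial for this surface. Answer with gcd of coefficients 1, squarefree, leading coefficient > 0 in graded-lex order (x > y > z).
1. The degree is 2 — the shape is more complex than any degree-1 surface.
2. Solving for integer coefficients yields p as stated.

x^2 + y^2 - 3*y*z + z^2 - 3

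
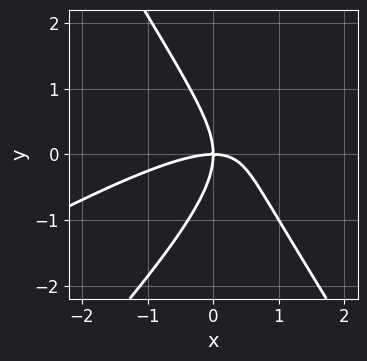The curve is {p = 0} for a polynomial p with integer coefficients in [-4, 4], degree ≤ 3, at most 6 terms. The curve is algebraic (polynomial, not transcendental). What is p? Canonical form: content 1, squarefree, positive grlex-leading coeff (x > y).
(a) The degree is 3 — no degree-2 curve has this shape.
(b) Observable constraints: one x-axis crossing is at x = 0; it crosses the y-axis at the gridline y = 0.
(c) Fitting integer coefficients to these (and the overall shape) gives p.

x^3 - 2*x^2*y + y^3 + 2*x*y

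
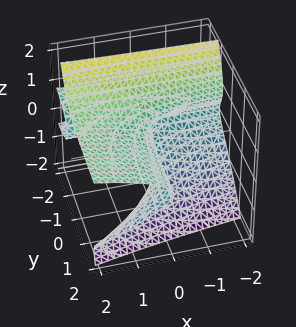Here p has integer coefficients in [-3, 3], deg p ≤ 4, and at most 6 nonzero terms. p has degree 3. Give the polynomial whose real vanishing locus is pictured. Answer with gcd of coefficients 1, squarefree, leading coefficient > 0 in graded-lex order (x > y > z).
3*y*z^2 + 2*z^3 - x*y - x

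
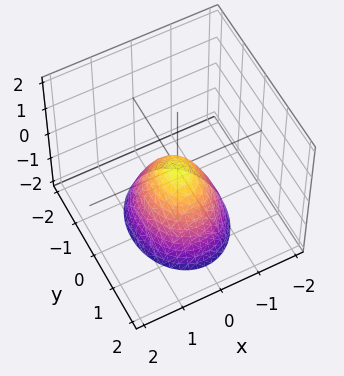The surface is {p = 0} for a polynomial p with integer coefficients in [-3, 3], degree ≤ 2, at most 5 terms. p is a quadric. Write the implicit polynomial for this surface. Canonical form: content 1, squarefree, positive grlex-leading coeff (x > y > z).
3*x^2 + 2*y^2 + 2*z

1. The degree is 2 — a single bowl opening along one axis; a quadric.
2. Symmetries: it's symmetric under x → −x, forcing even powers of x; mirror symmetry y ↦ −y ⇒ only even powers of y.
3. Checking where it meets the axes: one z-axis crossing is at z = 0; it crosses the x-axis at the gridline x = 0; one y-axis crossing is at y = 0.
4. Solving for integer coefficients yields p as stated.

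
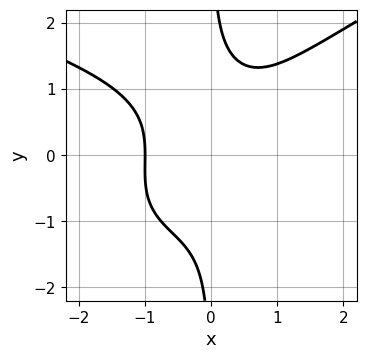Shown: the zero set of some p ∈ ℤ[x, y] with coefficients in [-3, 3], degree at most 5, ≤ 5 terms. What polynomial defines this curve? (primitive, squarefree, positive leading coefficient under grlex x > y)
First, the degree is 4 — no degree-3 curve has this shape.
Next, observable constraints: it meets the x-axis at x = -1 (among the integer gridlines); the curve avoids every integer y-axis point in the box.
Finally, fitting integer coefficients to these (and the overall shape) gives p.

x^2*y^2 - 3*x*y^3 + 3*x^3 + 3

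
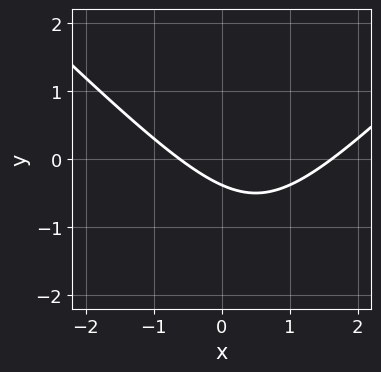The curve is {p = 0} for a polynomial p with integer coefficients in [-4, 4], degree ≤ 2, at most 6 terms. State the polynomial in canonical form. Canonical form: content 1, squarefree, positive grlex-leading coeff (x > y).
x^2 - y^2 - x - 3*y - 1

The degree is 2 — the shape is more complex than any degree-1 curve.
Putting this together gives p.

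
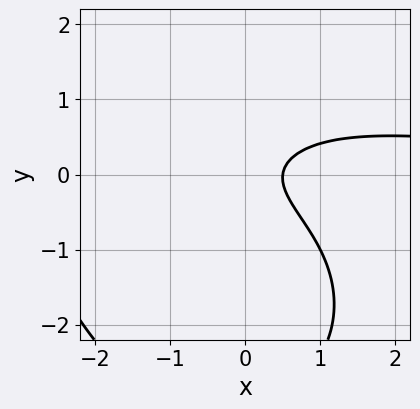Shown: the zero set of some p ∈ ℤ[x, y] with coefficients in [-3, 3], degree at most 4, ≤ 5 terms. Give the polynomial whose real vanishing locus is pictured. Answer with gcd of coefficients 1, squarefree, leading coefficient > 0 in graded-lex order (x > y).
x^2*y + y^3 + 3*y^2 - 2*x + 1

Degree: a generic line meets the curve in up to 3 points, so deg p = 3.
Checking where it meets the axes: the curve avoids every integer y-axis point in the box.
Putting this together gives p.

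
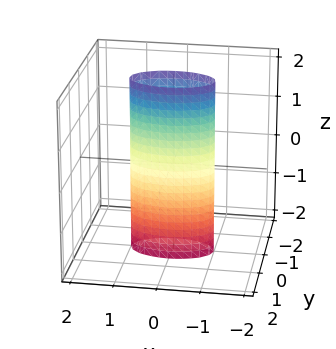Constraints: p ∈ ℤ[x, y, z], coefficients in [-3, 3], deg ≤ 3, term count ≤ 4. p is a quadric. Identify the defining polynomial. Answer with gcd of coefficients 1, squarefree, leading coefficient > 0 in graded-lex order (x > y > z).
First, the degree is 2 — constant cross-section along one axis; a quadric.
Next, symmetries: the y ↦ −y reflection is a symmetry, so y appears only in even powers; it's symmetric under x → −x, forcing even powers of x; the z ↦ −z reflection is a symmetry, so z appears only in even powers.
Then, reading off the gridlines: the x-axis gridline crossings are at x ∈ {-1, 1}; no z-intercept at any integer in the box.
Finally, the integer polynomial consistent with all of this is the stated p.

x^2 + 3*y^2 - 1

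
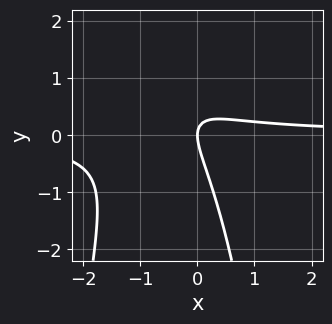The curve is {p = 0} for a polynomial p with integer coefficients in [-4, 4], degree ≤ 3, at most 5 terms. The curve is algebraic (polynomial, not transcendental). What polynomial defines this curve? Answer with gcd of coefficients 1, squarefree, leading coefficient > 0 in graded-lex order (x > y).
2*x^2*y + 2*x*y + y^2 - x

(a) Degree: the shape is more complex than any degree-2 curve, so deg p = 3.
(b) Observable constraints: it crosses the y-axis at the gridline y = 0; it crosses the x-axis at the gridline x = 0.
(c) These observations pin down the coefficients.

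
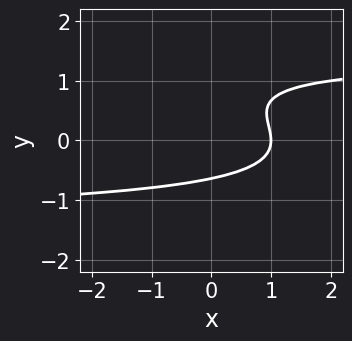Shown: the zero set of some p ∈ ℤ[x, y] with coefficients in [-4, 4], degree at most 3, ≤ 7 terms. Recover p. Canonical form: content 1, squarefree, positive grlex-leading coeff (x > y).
x*y^2 + 3*y^3 - 3*y^2 - 2*x + 2

deg p = 3.
Checking where it meets the axes: it crosses the x-axis at the gridline x = 1.
Together with the visible shape, these determine p as stated.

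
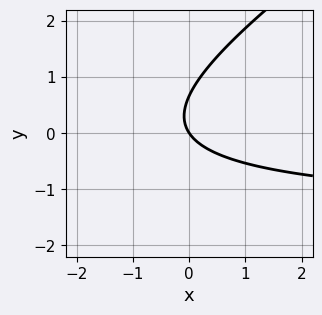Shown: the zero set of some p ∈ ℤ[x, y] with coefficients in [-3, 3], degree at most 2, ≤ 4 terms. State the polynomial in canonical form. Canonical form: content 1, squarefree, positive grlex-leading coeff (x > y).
The degree is 2 — a generic line meets the curve in up to 2 points.
Observable constraints: one x-axis crossing is at x = 0; one y-axis crossing is at y = 0.
Together with the visible shape, these determine p as stated.

2*x*y - 3*y^2 + 3*x + 2*y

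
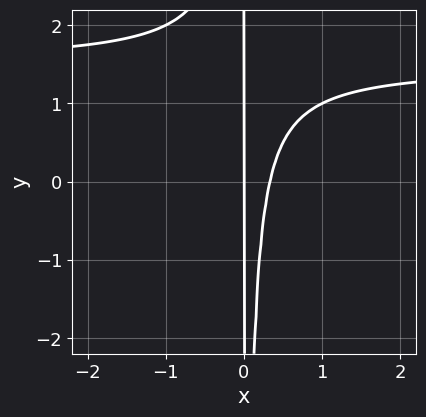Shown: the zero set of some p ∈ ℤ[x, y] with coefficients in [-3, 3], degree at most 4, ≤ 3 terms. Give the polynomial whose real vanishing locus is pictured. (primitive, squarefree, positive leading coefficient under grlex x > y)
1. Degree: a generic line meets the curve in up to 3 points, so deg p = 3.
2. Reading off the gridlines: every point of the y-axis in the box is on the curve; it meets the x-axis at x = 0 (among the integer gridlines).
3. Together with the visible shape, these determine p as stated.

2*x^2*y - 3*x^2 + x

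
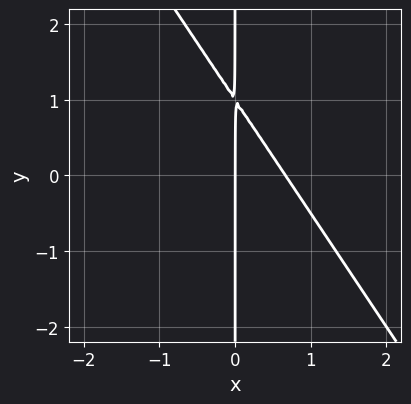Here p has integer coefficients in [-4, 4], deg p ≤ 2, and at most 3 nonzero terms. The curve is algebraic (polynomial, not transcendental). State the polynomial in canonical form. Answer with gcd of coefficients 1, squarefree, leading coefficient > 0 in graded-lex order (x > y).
(a) Degree: the shape is more complex than any degree-1 curve, so deg p = 2.
(b) Observable constraints: the visible y-axis segment lies entirely on the curve; it meets the x-axis at x = 0 (among the integer gridlines).
(c) Fitting integer coefficients to these (and the overall shape) gives p.

3*x^2 + 2*x*y - 2*x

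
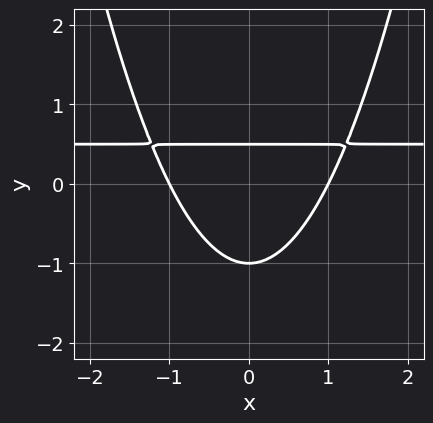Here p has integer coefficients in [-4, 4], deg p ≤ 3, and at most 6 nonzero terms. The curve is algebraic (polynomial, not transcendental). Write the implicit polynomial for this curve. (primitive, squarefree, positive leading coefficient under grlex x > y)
(a) The degree is 3 — no degree-2 curve has this shape.
(b) Symmetries: the x ↦ −x reflection is a symmetry, so x appears only in even powers.
(c) From the visible intercepts: one y-axis crossing is at y = -1; among the integer gridlines, it crosses the x-axis at x ∈ {-1, 1}.
(d) The integer polynomial consistent with all of this is the stated p.

2*x^2*y - x^2 - 2*y^2 - y + 1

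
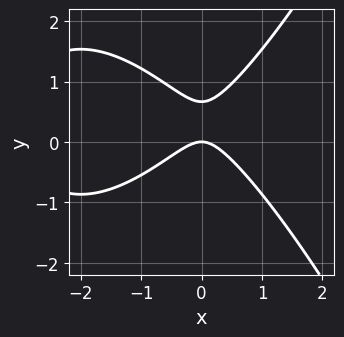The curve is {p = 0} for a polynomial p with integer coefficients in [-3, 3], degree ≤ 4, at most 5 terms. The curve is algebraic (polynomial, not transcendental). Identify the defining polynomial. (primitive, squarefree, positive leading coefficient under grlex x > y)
1. The degree is 3 — a generic line meets the curve in up to 3 points.
2. From the visible intercepts: one y-axis crossing is at y = 0; it meets the x-axis at x = 0 (among the integer gridlines).
3. Matching integer coefficients to the picture gives p.

x^3 + 3*x^2 - 3*y^2 + 2*y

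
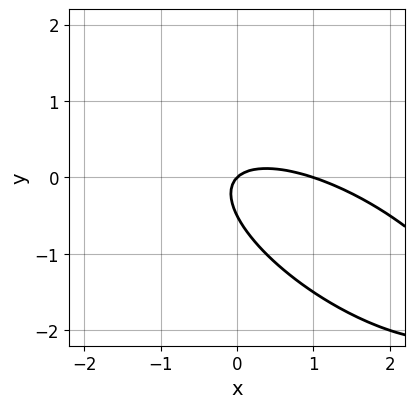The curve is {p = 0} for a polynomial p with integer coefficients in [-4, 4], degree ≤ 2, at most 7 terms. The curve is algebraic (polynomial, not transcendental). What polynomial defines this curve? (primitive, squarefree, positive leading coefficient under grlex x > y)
(a) Degree: the shape is more complex than any degree-1 curve, so deg p = 2.
(b) Against the integer gridlines: among the integer gridlines, it crosses the x-axis at x ∈ {0, 1}; it meets the y-axis at y = 0 (among the integer gridlines).
(c) The integer polynomial consistent with all of this is the stated p.

x^2 + 2*x*y + 2*y^2 - x + y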